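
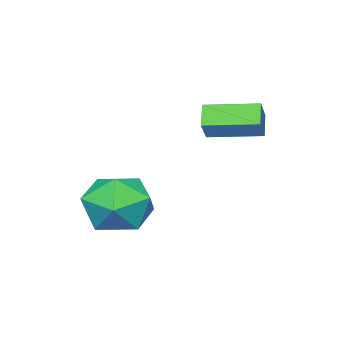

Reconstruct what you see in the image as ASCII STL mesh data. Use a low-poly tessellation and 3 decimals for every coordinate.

solid 
facet normal -0.352 0.909 -0.224
outer loop
vertex 3.895 2.06 -2.143
vertex 2.796 1.716 -1.81
vertex 3.54 2.203 -1.007
endloop
endfacet
facet normal 0.329 0.944 -0.016
outer loop
vertex 3.895 2.06 -2.143
vertex 3.54 2.203 -1.007
vertex 4.648 1.813 -1.244
endloop
endfacet
facet normal 0.715 0.533 -0.452
outer loop
vertex 3.895 2.06 -2.143
vertex 4.648 1.813 -1.244
vertex 4.59 1.085 -2.194
endloop
endfacet
facet normal 0.272 0.242 -0.931
outer loop
vertex 3.895 2.06 -2.143
vertex 4.59 1.085 -2.194
vertex 3.445 1.024 -2.544
endloop
endfacet
facet normal -0.388 0.474 -0.790
outer loop
vertex 3.895 2.06 -2.143
vertex 3.445 1.024 -2.544
vertex 2.796 1.716 -1.81
endloop
endfacet
facet normal 0.373 0.670 0.641
outer loop
vertex 4.648 1.813 -1.244
vertex 3.54 2.203 -1.007
vertex 4.015 1.316 -0.356
endloop
endfacet
facet normal -0.730 0.612 0.305
outer loop
vertex 3.54 2.203 -1.007
vertex 2.796 1.716 -1.81
vertex 2.87 1.255 -0.706
endloop
endfacet
facet normal -0.787 -0.090 -0.611
outer loop
vertex 2.796 1.716 -1.81
vertex 3.445 1.024 -2.544
vertex 2.812 0.527 -1.656
endloop
endfacet
facet normal 0.281 -0.465 -0.839
outer loop
vertex 3.445 1.024 -2.544
vertex 4.59 1.085 -2.194
vertex 3.92 0.137 -1.893
endloop
endfacet
facet normal 0.998 0.005 -0.065
outer loop
vertex 4.59 1.085 -2.194
vertex 4.648 1.813 -1.244
vertex 4.664 0.624 -1.09
endloop
endfacet
facet normal -0.272 -0.242 0.931
outer loop
vertex 3.565 0.28 -0.757
vertex 4.015 1.316 -0.356
vertex 2.87 1.255 -0.706
endloop
endfacet
facet normal -0.715 -0.533 0.452
outer loop
vertex 3.565 0.28 -0.757
vertex 2.87 1.255 -0.706
vertex 2.812 0.527 -1.656
endloop
endfacet
facet normal -0.329 -0.944 0.016
outer loop
vertex 3.565 0.28 -0.757
vertex 2.812 0.527 -1.656
vertex 3.92 0.137 -1.893
endloop
endfacet
facet normal 0.352 -0.909 0.224
outer loop
vertex 3.565 0.28 -0.757
vertex 3.92 0.137 -1.893
vertex 4.664 0.624 -1.09
endloop
endfacet
facet normal 0.388 -0.474 0.790
outer loop
vertex 3.565 0.28 -0.757
vertex 4.664 0.624 -1.09
vertex 4.015 1.316 -0.356
endloop
endfacet
facet normal -0.281 0.465 0.839
outer loop
vertex 2.87 1.255 -0.706
vertex 4.015 1.316 -0.356
vertex 3.54 2.203 -1.007
endloop
endfacet
facet normal -0.998 -0.005 0.065
outer loop
vertex 2.812 0.527 -1.656
vertex 2.87 1.255 -0.706
vertex 2.796 1.716 -1.81
endloop
endfacet
facet normal -0.373 -0.670 -0.641
outer loop
vertex 3.92 0.137 -1.893
vertex 2.812 0.527 -1.656
vertex 3.445 1.024 -2.544
endloop
endfacet
facet normal 0.730 -0.612 -0.305
outer loop
vertex 4.664 0.624 -1.09
vertex 3.92 0.137 -1.893
vertex 4.59 1.085 -2.194
endloop
endfacet
facet normal 0.787 0.090 0.611
outer loop
vertex 4.015 1.316 -0.356
vertex 4.664 0.624 -1.09
vertex 4.648 1.813 -1.244
endloop
endfacet
facet normal -0.502 0.861 0.082
outer loop
vertex 0.028 3.535 1.481
vertex 0.647 3.831 2.166
vertex 0.518 3.877 0.89
endloop
endfacet
facet normal -0.638 -0.306 -0.706
outer loop
vertex 1.353 2.449 0.754
vertex 0.028 3.535 1.481
vertex 0.518 3.877 0.89
endloop
endfacet
facet normal -0.503 0.860 0.082
outer loop
vertex 0.518 3.877 0.89
vertex 0.647 3.831 2.166
vertex 1.137 4.174 1.575
endloop
endfacet
facet normal 0.583 0.408 -0.703
outer loop
vertex 1.137 4.174 1.575
vertex 1.353 2.449 0.754
vertex 0.518 3.877 0.89
endloop
endfacet
facet normal -0.583 -0.408 0.703
outer loop
vertex 0.028 3.535 1.481
vertex 1.482 2.403 2.03
vertex 0.647 3.831 2.166
endloop
endfacet
facet normal -0.638 -0.306 -0.707
outer loop
vertex 0.863 2.106 1.345
vertex 0.028 3.535 1.481
vertex 1.353 2.449 0.754
endloop
endfacet
facet normal -0.583 -0.407 0.703
outer loop
vertex 0.863 2.106 1.345
vertex 1.482 2.403 2.03
vertex 0.028 3.535 1.481
endloop
endfacet
facet normal 0.638 0.306 0.707
outer loop
vertex 0.647 3.831 2.166
vertex 1.482 2.403 2.03
vertex 1.137 4.174 1.575
endloop
endfacet
facet normal 0.583 0.408 -0.703
outer loop
vertex 1.972 2.745 1.439
vertex 1.353 2.449 0.754
vertex 1.137 4.174 1.575
endloop
endfacet
facet normal 0.638 0.306 0.706
outer loop
vertex 1.137 4.174 1.575
vertex 1.482 2.403 2.03
vertex 1.972 2.745 1.439
endloop
endfacet
facet normal 0.503 -0.860 -0.083
outer loop
vertex 1.972 2.745 1.439
vertex 0.863 2.106 1.345
vertex 1.353 2.449 0.754
endloop
endfacet
facet normal 0.503 -0.861 -0.081
outer loop
vertex 1.482 2.403 2.03
vertex 0.863 2.106 1.345
vertex 1.972 2.745 1.439
endloop
endfacet

endsolid


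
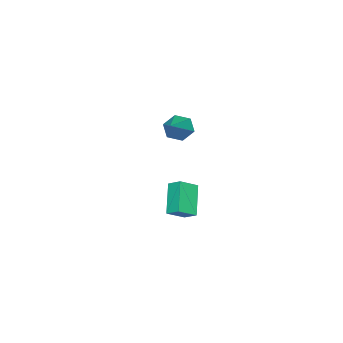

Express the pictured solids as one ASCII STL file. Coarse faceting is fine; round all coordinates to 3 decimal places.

solid 
facet normal -0.821 -0.254 -0.512
outer loop
vertex -0.962 0.377 2.445
vertex -1.414 0.77 2.975
vertex -1.13 1.151 2.331
endloop
endfacet
facet normal 0.759 0.069 -0.647
outer loop
vertex -0.962 0.377 2.445
vertex -1.13 1.151 2.331
vertex 0.334 1.31 4.065
endloop
endfacet
facet normal -0.821 -0.254 -0.512
outer loop
vertex -1.13 1.151 2.331
vertex -1.414 0.77 2.975
vertex -1.582 1.544 2.861
endloop
endfacet
facet normal 0.333 0.871 -0.361
outer loop
vertex -1.13 1.151 2.331
vertex -1.582 1.544 2.861
vertex 0.334 1.31 4.065
endloop
endfacet
facet normal -0.821 -0.254 -0.512
outer loop
vertex -1.582 1.544 2.861
vertex -1.414 0.77 2.975
vertex -1.866 1.164 3.504
endloop
endfacet
facet normal -0.172 0.879 0.444
outer loop
vertex -1.582 1.544 2.861
vertex -1.866 1.164 3.504
vertex 0.334 1.31 4.065
endloop
endfacet
facet normal -0.821 -0.254 -0.512
outer loop
vertex -1.866 1.164 3.504
vertex -1.414 0.77 2.975
vertex -1.698 0.39 3.618
endloop
endfacet
facet normal -0.252 0.087 0.964
outer loop
vertex -1.866 1.164 3.504
vertex -1.698 0.39 3.618
vertex 0.334 1.31 4.065
endloop
endfacet
facet normal -0.821 -0.253 -0.512
outer loop
vertex -1.698 0.39 3.618
vertex -1.414 0.77 2.975
vertex -1.246 -0.004 3.088
endloop
endfacet
facet normal 0.174 -0.714 0.679
outer loop
vertex -1.698 0.39 3.618
vertex -1.246 -0.004 3.088
vertex 0.334 1.31 4.065
endloop
endfacet
facet normal -0.821 -0.253 -0.512
outer loop
vertex -1.246 -0.004 3.088
vertex -1.414 0.77 2.975
vertex -0.962 0.377 2.445
endloop
endfacet
facet normal 0.680 -0.722 -0.128
outer loop
vertex -1.246 -0.004 3.088
vertex -0.962 0.377 2.445
vertex 0.334 1.31 4.065
endloop
endfacet
facet normal -0.635 -0.315 0.705
outer loop
vertex -2.879 0.014 -1.72
vertex -3.816 0.512 -2.342
vertex -2.99 -0.741 -2.158
endloop
endfacet
facet normal 0.762 -0.405 0.505
outer loop
vertex -1.764 -0.132 -3.518
vertex -2.879 0.014 -1.72
vertex -2.99 -0.741 -2.158
endloop
endfacet
facet normal -0.635 -0.315 0.705
outer loop
vertex -2.99 -0.741 -2.158
vertex -3.816 0.512 -2.342
vertex -3.927 -0.243 -2.78
endloop
endfacet
facet normal -0.126 -0.858 -0.498
outer loop
vertex -3.927 -0.243 -2.78
vertex -1.764 -0.132 -3.518
vertex -2.99 -0.741 -2.158
endloop
endfacet
facet normal 0.126 0.858 0.498
outer loop
vertex -2.879 0.014 -1.72
vertex -2.59 1.121 -3.702
vertex -3.816 0.512 -2.342
endloop
endfacet
facet normal 0.762 -0.405 0.505
outer loop
vertex -1.653 0.623 -3.08
vertex -2.879 0.014 -1.72
vertex -1.764 -0.132 -3.518
endloop
endfacet
facet normal 0.126 0.858 0.498
outer loop
vertex -1.653 0.623 -3.08
vertex -2.59 1.121 -3.702
vertex -2.879 0.014 -1.72
endloop
endfacet
facet normal -0.762 0.405 -0.505
outer loop
vertex -3.816 0.512 -2.342
vertex -2.59 1.121 -3.702
vertex -3.927 -0.243 -2.78
endloop
endfacet
facet normal -0.126 -0.858 -0.498
outer loop
vertex -2.701 0.366 -4.14
vertex -1.764 -0.132 -3.518
vertex -3.927 -0.243 -2.78
endloop
endfacet
facet normal -0.762 0.405 -0.505
outer loop
vertex -3.927 -0.243 -2.78
vertex -2.59 1.121 -3.702
vertex -2.701 0.366 -4.14
endloop
endfacet
facet normal 0.635 0.315 -0.705
outer loop
vertex -2.701 0.366 -4.14
vertex -1.653 0.623 -3.08
vertex -1.764 -0.132 -3.518
endloop
endfacet
facet normal 0.635 0.315 -0.705
outer loop
vertex -2.59 1.121 -3.702
vertex -1.653 0.623 -3.08
vertex -2.701 0.366 -4.14
endloop
endfacet

endsolid


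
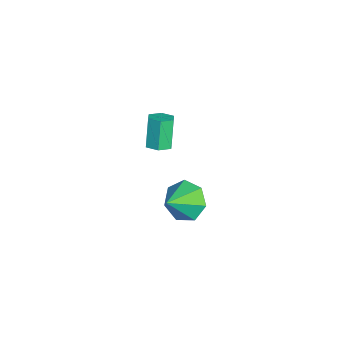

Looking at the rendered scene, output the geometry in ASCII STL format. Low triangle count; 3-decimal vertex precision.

solid 
facet normal 0.385 -0.080 -0.919
outer loop
vertex 0.477 -0.516 2.739
vertex 0.182 -0.974 2.655
vertex -0.029 -0.483 2.524
endloop
endfacet
facet normal 0.086 0.995 -0.049
outer loop
vertex 0.477 -0.516 2.739
vertex -0.029 -0.483 2.524
vertex -0.048 -0.409 3.989
endloop
endfacet
facet normal 0.086 0.995 -0.049
outer loop
vertex -0.048 -0.409 3.989
vertex -0.029 -0.483 2.524
vertex -0.553 -0.376 3.774
endloop
endfacet
facet normal -0.386 0.079 0.919
outer loop
vertex -0.048 -0.409 3.989
vertex -0.553 -0.376 3.774
vertex -0.342 -0.866 3.905
endloop
endfacet
facet normal 0.386 -0.079 -0.919
outer loop
vertex -0.029 -0.483 2.524
vertex 0.182 -0.974 2.655
vertex -0.323 -0.94 2.44
endloop
endfacet
facet normal -0.752 0.550 -0.362
outer loop
vertex -0.029 -0.483 2.524
vertex -0.323 -0.94 2.44
vertex -0.553 -0.376 3.774
endloop
endfacet
facet normal -0.751 0.552 -0.363
outer loop
vertex -0.553 -0.376 3.774
vertex -0.323 -0.94 2.44
vertex -0.848 -0.833 3.69
endloop
endfacet
facet normal -0.385 0.080 0.919
outer loop
vertex -0.553 -0.376 3.774
vertex -0.848 -0.833 3.69
vertex -0.342 -0.866 3.905
endloop
endfacet
facet normal 0.386 -0.079 -0.919
outer loop
vertex -0.323 -0.94 2.44
vertex 0.182 -0.974 2.655
vertex -0.112 -1.431 2.571
endloop
endfacet
facet normal -0.839 -0.444 -0.314
outer loop
vertex -0.323 -0.94 2.44
vertex -0.112 -1.431 2.571
vertex -0.848 -0.833 3.69
endloop
endfacet
facet normal -0.839 -0.444 -0.314
outer loop
vertex -0.848 -0.833 3.69
vertex -0.112 -1.431 2.571
vertex -0.637 -1.324 3.821
endloop
endfacet
facet normal -0.385 0.080 0.919
outer loop
vertex -0.848 -0.833 3.69
vertex -0.637 -1.324 3.821
vertex -0.342 -0.866 3.905
endloop
endfacet
facet normal 0.386 -0.079 -0.919
outer loop
vertex -0.112 -1.431 2.571
vertex 0.182 -0.974 2.655
vertex 0.393 -1.464 2.786
endloop
endfacet
facet normal -0.086 -0.995 0.049
outer loop
vertex -0.112 -1.431 2.571
vertex 0.393 -1.464 2.786
vertex -0.637 -1.324 3.821
endloop
endfacet
facet normal -0.086 -0.995 0.049
outer loop
vertex -0.637 -1.324 3.821
vertex 0.393 -1.464 2.786
vertex -0.131 -1.357 4.036
endloop
endfacet
facet normal -0.385 0.080 0.919
outer loop
vertex -0.637 -1.324 3.821
vertex -0.131 -1.357 4.036
vertex -0.342 -0.866 3.905
endloop
endfacet
facet normal 0.385 -0.080 -0.919
outer loop
vertex 0.393 -1.464 2.786
vertex 0.182 -0.974 2.655
vertex 0.688 -1.007 2.87
endloop
endfacet
facet normal 0.751 -0.552 0.362
outer loop
vertex 0.393 -1.464 2.786
vertex 0.688 -1.007 2.87
vertex -0.131 -1.357 4.036
endloop
endfacet
facet normal 0.752 -0.550 0.363
outer loop
vertex -0.131 -1.357 4.036
vertex 0.688 -1.007 2.87
vertex 0.163 -0.9 4.12
endloop
endfacet
facet normal -0.386 0.079 0.919
outer loop
vertex -0.131 -1.357 4.036
vertex 0.163 -0.9 4.12
vertex -0.342 -0.866 3.905
endloop
endfacet
facet normal 0.385 -0.080 -0.919
outer loop
vertex 0.688 -1.007 2.87
vertex 0.182 -0.974 2.655
vertex 0.477 -0.516 2.739
endloop
endfacet
facet normal 0.839 0.444 0.314
outer loop
vertex 0.688 -1.007 2.87
vertex 0.477 -0.516 2.739
vertex 0.163 -0.9 4.12
endloop
endfacet
facet normal 0.839 0.444 0.314
outer loop
vertex 0.163 -0.9 4.12
vertex 0.477 -0.516 2.739
vertex -0.048 -0.409 3.989
endloop
endfacet
facet normal -0.386 0.079 0.919
outer loop
vertex 0.163 -0.9 4.12
vertex -0.048 -0.409 3.989
vertex -0.342 -0.866 3.905
endloop
endfacet
facet normal -0.622 0.533 -0.573
outer loop
vertex 0.12 0.846 -1.332
vertex -0.399 0.046 -1.513
vertex -0.509 0.689 -0.795
endloop
endfacet
facet normal 0.527 0.420 0.739
outer loop
vertex 0.12 0.846 -1.332
vertex -0.509 0.689 -0.795
vertex 0.479 -0.706 -0.707
endloop
endfacet
facet normal -0.622 0.533 -0.573
outer loop
vertex -0.509 0.689 -0.795
vertex -0.399 0.046 -1.513
vertex -1.055 0.048 -0.799
endloop
endfacet
facet normal -0.044 0.032 0.999
outer loop
vertex -0.509 0.689 -0.795
vertex -1.055 0.048 -0.799
vertex 0.479 -0.706 -0.707
endloop
endfacet
facet normal -0.622 0.534 -0.573
outer loop
vertex -1.055 0.048 -0.799
vertex -0.399 0.046 -1.513
vertex -1.107 -0.594 -1.341
endloop
endfacet
facet normal -0.335 -0.592 0.733
outer loop
vertex -1.055 0.048 -0.799
vertex -1.107 -0.594 -1.341
vertex 0.479 -0.706 -0.707
endloop
endfacet
facet normal -0.622 0.534 -0.572
outer loop
vertex -1.107 -0.594 -1.341
vertex -0.399 0.046 -1.513
vertex -0.626 -0.754 -2.013
endloop
endfacet
facet normal -0.127 -0.982 0.143
outer loop
vertex -1.107 -0.594 -1.341
vertex -0.626 -0.754 -2.013
vertex 0.479 -0.706 -0.707
endloop
endfacet
facet normal -0.623 0.534 -0.572
outer loop
vertex -0.626 -0.754 -2.013
vertex -0.399 0.046 -1.513
vertex 0.026 -0.311 -2.309
endloop
endfacet
facet normal 0.424 -0.844 -0.328
outer loop
vertex -0.626 -0.754 -2.013
vertex 0.026 -0.311 -2.309
vertex 0.479 -0.706 -0.707
endloop
endfacet
facet normal -0.623 0.534 -0.572
outer loop
vertex 0.026 -0.311 -2.309
vertex -0.399 0.046 -1.513
vertex 0.358 0.401 -2.006
endloop
endfacet
facet normal 0.903 -0.283 -0.325
outer loop
vertex 0.026 -0.311 -2.309
vertex 0.358 0.401 -2.006
vertex 0.479 -0.706 -0.707
endloop
endfacet
facet normal -0.623 0.534 -0.572
outer loop
vertex 0.358 0.401 -2.006
vertex -0.399 0.046 -1.513
vertex 0.12 0.846 -1.332
endloop
endfacet
facet normal 0.948 0.280 0.150
outer loop
vertex 0.358 0.401 -2.006
vertex 0.12 0.846 -1.332
vertex 0.479 -0.706 -0.707
endloop
endfacet

endsolid


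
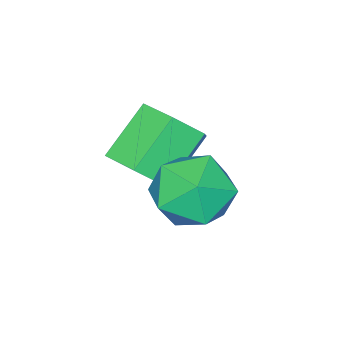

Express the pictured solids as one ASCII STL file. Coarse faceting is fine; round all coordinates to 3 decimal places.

solid 
facet normal -0.162 0.620 0.768
outer loop
vertex -1.501 -0.638 -3.036
vertex -1.605 -1.438 -2.412
vertex -0.686 -1.02 -2.556
endloop
endfacet
facet normal 0.266 0.922 0.282
outer loop
vertex -1.501 -0.638 -3.036
vertex -0.686 -1.02 -2.556
vertex -0.618 -0.74 -3.535
endloop
endfacet
facet normal -0.084 0.937 -0.340
outer loop
vertex -1.501 -0.638 -3.036
vertex -0.618 -0.74 -3.535
vertex -1.494 -0.985 -3.995
endloop
endfacet
facet normal -0.727 0.644 -0.238
outer loop
vertex -1.501 -0.638 -3.036
vertex -1.494 -0.985 -3.995
vertex -2.105 -1.417 -3.301
endloop
endfacet
facet normal -0.774 0.449 0.446
outer loop
vertex -1.501 -0.638 -3.036
vertex -2.105 -1.417 -3.301
vertex -1.605 -1.438 -2.412
endloop
endfacet
facet normal 0.839 0.505 0.203
outer loop
vertex -0.618 -0.74 -3.535
vertex -0.686 -1.02 -2.556
vertex -0.175 -1.603 -3.219
endloop
endfacet
facet normal 0.148 0.016 0.989
outer loop
vertex -0.686 -1.02 -2.556
vertex -1.605 -1.438 -2.412
vertex -0.786 -2.035 -2.525
endloop
endfacet
facet normal -0.844 -0.262 0.468
outer loop
vertex -1.605 -1.438 -2.412
vertex -2.105 -1.417 -3.301
vertex -1.662 -2.28 -2.985
endloop
endfacet
facet normal -0.766 0.056 -0.640
outer loop
vertex -2.105 -1.417 -3.301
vertex -1.494 -0.985 -3.995
vertex -1.594 -2.0 -3.964
endloop
endfacet
facet normal 0.274 0.528 -0.804
outer loop
vertex -1.494 -0.985 -3.995
vertex -0.618 -0.74 -3.535
vertex -0.675 -1.582 -4.108
endloop
endfacet
facet normal 0.727 -0.644 0.238
outer loop
vertex -0.779 -2.382 -3.484
vertex -0.175 -1.603 -3.219
vertex -0.786 -2.035 -2.525
endloop
endfacet
facet normal 0.084 -0.937 0.340
outer loop
vertex -0.779 -2.382 -3.484
vertex -0.786 -2.035 -2.525
vertex -1.662 -2.28 -2.985
endloop
endfacet
facet normal -0.266 -0.922 -0.282
outer loop
vertex -0.779 -2.382 -3.484
vertex -1.662 -2.28 -2.985
vertex -1.594 -2.0 -3.964
endloop
endfacet
facet normal 0.162 -0.620 -0.768
outer loop
vertex -0.779 -2.382 -3.484
vertex -1.594 -2.0 -3.964
vertex -0.675 -1.582 -4.108
endloop
endfacet
facet normal 0.774 -0.449 -0.446
outer loop
vertex -0.779 -2.382 -3.484
vertex -0.675 -1.582 -4.108
vertex -0.175 -1.603 -3.219
endloop
endfacet
facet normal 0.766 -0.056 0.640
outer loop
vertex -0.786 -2.035 -2.525
vertex -0.175 -1.603 -3.219
vertex -0.686 -1.02 -2.556
endloop
endfacet
facet normal -0.274 -0.528 0.804
outer loop
vertex -1.662 -2.28 -2.985
vertex -0.786 -2.035 -2.525
vertex -1.605 -1.438 -2.412
endloop
endfacet
facet normal -0.839 -0.505 -0.203
outer loop
vertex -1.594 -2.0 -3.964
vertex -1.662 -2.28 -2.985
vertex -2.105 -1.417 -3.301
endloop
endfacet
facet normal -0.148 -0.016 -0.989
outer loop
vertex -0.675 -1.582 -4.108
vertex -1.594 -2.0 -3.964
vertex -1.494 -0.985 -3.995
endloop
endfacet
facet normal 0.844 0.262 -0.468
outer loop
vertex -0.175 -1.603 -3.219
vertex -0.675 -1.582 -4.108
vertex -0.618 -0.74 -3.535
endloop
endfacet
facet normal 0.764 -0.033 -0.645
outer loop
vertex -0.893 -2.864 -3.214
vertex -1.406 -3.225 -3.803
vertex -1.334 -2.369 -3.762
endloop
endfacet
facet normal 0.392 0.817 0.423
outer loop
vertex -0.893 -2.864 -3.214
vertex -1.334 -2.369 -3.762
vertex -2.062 -2.814 -2.228
endloop
endfacet
facet normal 0.392 0.817 0.423
outer loop
vertex -2.062 -2.814 -2.228
vertex -1.334 -2.369 -3.762
vertex -2.503 -2.319 -2.776
endloop
endfacet
facet normal -0.764 0.033 0.644
outer loop
vertex -2.062 -2.814 -2.228
vertex -2.503 -2.319 -2.776
vertex -2.574 -3.175 -2.817
endloop
endfacet
facet normal 0.764 -0.033 -0.645
outer loop
vertex -1.334 -2.369 -3.762
vertex -1.406 -3.225 -3.803
vertex -1.847 -2.73 -4.351
endloop
endfacet
facet normal -0.248 0.907 -0.340
outer loop
vertex -1.334 -2.369 -3.762
vertex -1.847 -2.73 -4.351
vertex -2.503 -2.319 -2.776
endloop
endfacet
facet normal -0.248 0.907 -0.340
outer loop
vertex -2.503 -2.319 -2.776
vertex -1.847 -2.73 -4.351
vertex -3.015 -2.68 -3.365
endloop
endfacet
facet normal -0.764 0.033 0.644
outer loop
vertex -2.503 -2.319 -2.776
vertex -3.015 -2.68 -3.365
vertex -2.574 -3.175 -2.817
endloop
endfacet
facet normal 0.764 -0.033 -0.644
outer loop
vertex -1.847 -2.73 -4.351
vertex -1.406 -3.225 -3.803
vertex -1.918 -3.586 -4.392
endloop
endfacet
facet normal -0.640 0.090 -0.763
outer loop
vertex -1.847 -2.73 -4.351
vertex -1.918 -3.586 -4.392
vertex -3.015 -2.68 -3.365
endloop
endfacet
facet normal -0.640 0.090 -0.763
outer loop
vertex -3.015 -2.68 -3.365
vertex -1.918 -3.586 -4.392
vertex -3.087 -3.536 -3.406
endloop
endfacet
facet normal -0.764 0.033 0.645
outer loop
vertex -3.015 -2.68 -3.365
vertex -3.087 -3.536 -3.406
vertex -2.574 -3.175 -2.817
endloop
endfacet
facet normal 0.764 -0.033 -0.644
outer loop
vertex -1.918 -3.586 -4.392
vertex -1.406 -3.225 -3.803
vertex -1.477 -4.081 -3.844
endloop
endfacet
facet normal -0.392 -0.817 -0.423
outer loop
vertex -1.918 -3.586 -4.392
vertex -1.477 -4.081 -3.844
vertex -3.087 -3.536 -3.406
endloop
endfacet
facet normal -0.392 -0.817 -0.423
outer loop
vertex -3.087 -3.536 -3.406
vertex -1.477 -4.081 -3.844
vertex -2.646 -4.031 -2.858
endloop
endfacet
facet normal -0.764 0.033 0.645
outer loop
vertex -3.087 -3.536 -3.406
vertex -2.646 -4.031 -2.858
vertex -2.574 -3.175 -2.817
endloop
endfacet
facet normal 0.764 -0.033 -0.644
outer loop
vertex -1.477 -4.081 -3.844
vertex -1.406 -3.225 -3.803
vertex -0.965 -3.72 -3.255
endloop
endfacet
facet normal 0.248 -0.907 0.340
outer loop
vertex -1.477 -4.081 -3.844
vertex -0.965 -3.72 -3.255
vertex -2.646 -4.031 -2.858
endloop
endfacet
facet normal 0.248 -0.907 0.340
outer loop
vertex -2.646 -4.031 -2.858
vertex -0.965 -3.72 -3.255
vertex -2.133 -3.67 -2.269
endloop
endfacet
facet normal -0.764 0.033 0.645
outer loop
vertex -2.646 -4.031 -2.858
vertex -2.133 -3.67 -2.269
vertex -2.574 -3.175 -2.817
endloop
endfacet
facet normal 0.764 -0.033 -0.645
outer loop
vertex -0.965 -3.72 -3.255
vertex -1.406 -3.225 -3.803
vertex -0.893 -2.864 -3.214
endloop
endfacet
facet normal 0.640 -0.090 0.763
outer loop
vertex -0.965 -3.72 -3.255
vertex -0.893 -2.864 -3.214
vertex -2.133 -3.67 -2.269
endloop
endfacet
facet normal 0.640 -0.090 0.763
outer loop
vertex -2.133 -3.67 -2.269
vertex -0.893 -2.864 -3.214
vertex -2.062 -2.814 -2.228
endloop
endfacet
facet normal -0.764 0.033 0.644
outer loop
vertex -2.133 -3.67 -2.269
vertex -2.062 -2.814 -2.228
vertex -2.574 -3.175 -2.817
endloop
endfacet

endsolid


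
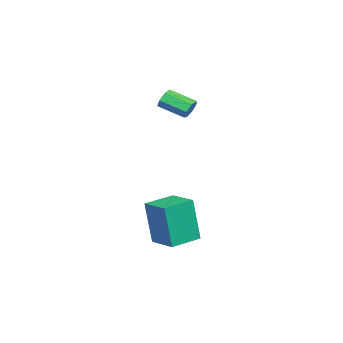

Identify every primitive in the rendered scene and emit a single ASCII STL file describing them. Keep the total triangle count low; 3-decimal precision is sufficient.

solid 
facet normal -0.860 0.504 0.080
outer loop
vertex 1.024 0.788 -1.322
vertex 1.713 1.935 -1.141
vertex 1.023 1.111 -3.367
endloop
endfacet
facet normal -0.511 -0.849 -0.134
outer loop
vertex 2.227 0.405 -3.479
vertex 1.024 0.788 -1.322
vertex 1.023 1.111 -3.367
endloop
endfacet
facet normal -0.860 0.504 0.080
outer loop
vertex 1.023 1.111 -3.367
vertex 1.713 1.935 -1.141
vertex 1.712 2.258 -3.186
endloop
endfacet
facet normal -0.000 0.156 -0.988
outer loop
vertex 1.712 2.258 -3.186
vertex 2.227 0.405 -3.479
vertex 1.023 1.111 -3.367
endloop
endfacet
facet normal 0.000 -0.156 0.988
outer loop
vertex 1.024 0.788 -1.322
vertex 2.917 1.229 -1.253
vertex 1.713 1.935 -1.141
endloop
endfacet
facet normal -0.511 -0.849 -0.134
outer loop
vertex 2.228 0.082 -1.434
vertex 1.024 0.788 -1.322
vertex 2.227 0.405 -3.479
endloop
endfacet
facet normal 0.000 -0.156 0.988
outer loop
vertex 2.228 0.082 -1.434
vertex 2.917 1.229 -1.253
vertex 1.024 0.788 -1.322
endloop
endfacet
facet normal 0.511 0.849 0.134
outer loop
vertex 1.713 1.935 -1.141
vertex 2.917 1.229 -1.253
vertex 1.712 2.258 -3.186
endloop
endfacet
facet normal -0.000 0.156 -0.988
outer loop
vertex 2.916 1.552 -3.298
vertex 2.227 0.405 -3.479
vertex 1.712 2.258 -3.186
endloop
endfacet
facet normal 0.511 0.849 0.134
outer loop
vertex 1.712 2.258 -3.186
vertex 2.917 1.229 -1.253
vertex 2.916 1.552 -3.298
endloop
endfacet
facet normal 0.860 -0.504 -0.080
outer loop
vertex 2.916 1.552 -3.298
vertex 2.228 0.082 -1.434
vertex 2.227 0.405 -3.479
endloop
endfacet
facet normal 0.860 -0.504 -0.080
outer loop
vertex 2.917 1.229 -1.253
vertex 2.228 0.082 -1.434
vertex 2.916 1.552 -3.298
endloop
endfacet
facet normal -0.022 0.921 -0.389
outer loop
vertex -1.908 0.376 2.71
vertex -2.205 0.204 2.32
vertex -2.353 0.395 2.78
endloop
endfacet
facet normal 0.159 0.387 0.908
outer loop
vertex -1.908 0.376 2.71
vertex -2.353 0.395 2.78
vertex -1.878 -0.812 3.211
endloop
endfacet
facet normal 0.158 0.387 0.909
outer loop
vertex -1.878 -0.812 3.211
vertex -2.353 0.395 2.78
vertex -2.324 -0.794 3.281
endloop
endfacet
facet normal 0.024 -0.922 0.387
outer loop
vertex -1.878 -0.812 3.211
vertex -2.324 -0.794 3.281
vertex -2.175 -0.984 2.82
endloop
endfacet
facet normal -0.022 0.921 -0.389
outer loop
vertex -2.353 0.395 2.78
vertex -2.205 0.204 2.32
vertex -2.687 0.27 2.503
endloop
endfacet
facet normal -0.673 0.273 0.688
outer loop
vertex -2.353 0.395 2.78
vertex -2.687 0.27 2.503
vertex -2.324 -0.794 3.281
endloop
endfacet
facet normal -0.674 0.272 0.687
outer loop
vertex -2.324 -0.794 3.281
vertex -2.687 0.27 2.503
vertex -2.657 -0.919 3.004
endloop
endfacet
facet normal 0.024 -0.922 0.387
outer loop
vertex -2.324 -0.794 3.281
vertex -2.657 -0.919 3.004
vertex -2.175 -0.984 2.82
endloop
endfacet
facet normal -0.022 0.921 -0.390
outer loop
vertex -2.687 0.27 2.503
vertex -2.205 0.204 2.32
vertex -2.658 0.095 2.088
endloop
endfacet
facet normal -0.998 -0.046 -0.050
outer loop
vertex -2.687 0.27 2.503
vertex -2.658 0.095 2.088
vertex -2.657 -0.919 3.004
endloop
endfacet
facet normal -0.998 -0.046 -0.050
outer loop
vertex -2.657 -0.919 3.004
vertex -2.658 0.095 2.088
vertex -2.628 -1.093 2.589
endloop
endfacet
facet normal 0.024 -0.921 0.388
outer loop
vertex -2.657 -0.919 3.004
vertex -2.628 -1.093 2.589
vertex -2.175 -0.984 2.82
endloop
endfacet
facet normal -0.023 0.922 -0.388
outer loop
vertex -2.658 0.095 2.088
vertex -2.205 0.204 2.32
vertex -2.287 0.003 1.847
endloop
endfacet
facet normal -0.570 -0.331 -0.752
outer loop
vertex -2.658 0.095 2.088
vertex -2.287 0.003 1.847
vertex -2.628 -1.093 2.589
endloop
endfacet
facet normal -0.571 -0.331 -0.751
outer loop
vertex -2.628 -1.093 2.589
vertex -2.287 0.003 1.847
vertex -2.258 -1.185 2.348
endloop
endfacet
facet normal 0.024 -0.921 0.388
outer loop
vertex -2.628 -1.093 2.589
vertex -2.258 -1.185 2.348
vertex -2.175 -0.984 2.82
endloop
endfacet
facet normal -0.023 0.922 -0.388
outer loop
vertex -2.287 0.003 1.847
vertex -2.205 0.204 2.32
vertex -1.855 0.062 1.962
endloop
endfacet
facet normal 0.286 -0.366 -0.885
outer loop
vertex -2.287 0.003 1.847
vertex -1.855 0.062 1.962
vertex -2.258 -1.185 2.348
endloop
endfacet
facet normal 0.285 -0.366 -0.886
outer loop
vertex -2.258 -1.185 2.348
vertex -1.855 0.062 1.962
vertex -1.825 -1.126 2.463
endloop
endfacet
facet normal 0.022 -0.921 0.388
outer loop
vertex -2.258 -1.185 2.348
vertex -1.825 -1.126 2.463
vertex -2.175 -0.984 2.82
endloop
endfacet
facet normal -0.023 0.921 -0.388
outer loop
vertex -1.855 0.062 1.962
vertex -2.205 0.204 2.32
vertex -1.686 0.228 2.346
endloop
endfacet
facet normal 0.927 -0.126 -0.354
outer loop
vertex -1.855 0.062 1.962
vertex -1.686 0.228 2.346
vertex -1.825 -1.126 2.463
endloop
endfacet
facet normal 0.927 -0.126 -0.354
outer loop
vertex -1.825 -1.126 2.463
vertex -1.686 0.228 2.346
vertex -1.656 -0.96 2.847
endloop
endfacet
facet normal 0.022 -0.921 0.388
outer loop
vertex -1.825 -1.126 2.463
vertex -1.656 -0.96 2.847
vertex -2.175 -0.984 2.82
endloop
endfacet
facet normal -0.023 0.921 -0.389
outer loop
vertex -1.686 0.228 2.346
vertex -2.205 0.204 2.32
vertex -1.908 0.376 2.71
endloop
endfacet
facet normal 0.870 0.210 0.445
outer loop
vertex -1.686 0.228 2.346
vertex -1.908 0.376 2.71
vertex -1.656 -0.96 2.847
endloop
endfacet
facet normal 0.870 0.210 0.445
outer loop
vertex -1.656 -0.96 2.847
vertex -1.908 0.376 2.71
vertex -1.878 -0.812 3.211
endloop
endfacet
facet normal 0.022 -0.921 0.388
outer loop
vertex -1.656 -0.96 2.847
vertex -1.878 -0.812 3.211
vertex -2.175 -0.984 2.82
endloop
endfacet

endsolid


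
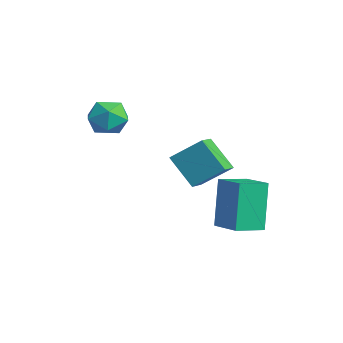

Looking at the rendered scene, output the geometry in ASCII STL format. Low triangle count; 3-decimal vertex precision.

solid 
facet normal -0.476 0.206 0.855
outer loop
vertex -4.463 -0.731 1.033
vertex -3.943 -1.357 1.473
vertex -3.661 -0.478 1.418
endloop
endfacet
facet normal -0.453 0.780 0.431
outer loop
vertex -4.463 -0.731 1.033
vertex -3.661 -0.478 1.418
vertex -3.897 -0.154 0.584
endloop
endfacet
facet normal -0.770 0.611 -0.185
outer loop
vertex -4.463 -0.731 1.033
vertex -3.897 -0.154 0.584
vertex -4.325 -0.833 0.124
endloop
endfacet
facet normal -0.987 -0.068 -0.142
outer loop
vertex -4.463 -0.731 1.033
vertex -4.325 -0.833 0.124
vertex -4.353 -1.577 0.674
endloop
endfacet
facet normal -0.805 -0.317 0.501
outer loop
vertex -4.463 -0.731 1.033
vertex -4.353 -1.577 0.674
vertex -3.943 -1.357 1.473
endloop
endfacet
facet normal 0.232 0.927 0.295
outer loop
vertex -3.897 -0.154 0.584
vertex -3.661 -0.478 1.418
vertex -3.027 -0.423 0.746
endloop
endfacet
facet normal 0.196 -0.001 0.981
outer loop
vertex -3.661 -0.478 1.418
vertex -3.943 -1.357 1.473
vertex -3.055 -1.167 1.296
endloop
endfacet
facet normal -0.338 -0.848 0.407
outer loop
vertex -3.943 -1.357 1.473
vertex -4.353 -1.577 0.674
vertex -3.483 -1.846 0.836
endloop
endfacet
facet normal -0.633 -0.445 -0.634
outer loop
vertex -4.353 -1.577 0.674
vertex -4.325 -0.833 0.124
vertex -3.719 -1.522 0.002
endloop
endfacet
facet normal -0.280 0.653 -0.704
outer loop
vertex -4.325 -0.833 0.124
vertex -3.897 -0.154 0.584
vertex -3.437 -0.643 -0.053
endloop
endfacet
facet normal 0.987 0.068 0.142
outer loop
vertex -2.917 -1.269 0.387
vertex -3.027 -0.423 0.746
vertex -3.055 -1.167 1.296
endloop
endfacet
facet normal 0.770 -0.611 0.185
outer loop
vertex -2.917 -1.269 0.387
vertex -3.055 -1.167 1.296
vertex -3.483 -1.846 0.836
endloop
endfacet
facet normal 0.453 -0.780 -0.431
outer loop
vertex -2.917 -1.269 0.387
vertex -3.483 -1.846 0.836
vertex -3.719 -1.522 0.002
endloop
endfacet
facet normal 0.476 -0.206 -0.855
outer loop
vertex -2.917 -1.269 0.387
vertex -3.719 -1.522 0.002
vertex -3.437 -0.643 -0.053
endloop
endfacet
facet normal 0.805 0.317 -0.501
outer loop
vertex -2.917 -1.269 0.387
vertex -3.437 -0.643 -0.053
vertex -3.027 -0.423 0.746
endloop
endfacet
facet normal 0.633 0.445 0.634
outer loop
vertex -3.055 -1.167 1.296
vertex -3.027 -0.423 0.746
vertex -3.661 -0.478 1.418
endloop
endfacet
facet normal 0.280 -0.653 0.704
outer loop
vertex -3.483 -1.846 0.836
vertex -3.055 -1.167 1.296
vertex -3.943 -1.357 1.473
endloop
endfacet
facet normal -0.232 -0.927 -0.295
outer loop
vertex -3.719 -1.522 0.002
vertex -3.483 -1.846 0.836
vertex -4.353 -1.577 0.674
endloop
endfacet
facet normal -0.196 0.001 -0.981
outer loop
vertex -3.437 -0.643 -0.053
vertex -3.719 -1.522 0.002
vertex -4.325 -0.833 0.124
endloop
endfacet
facet normal 0.338 0.848 -0.407
outer loop
vertex -3.027 -0.423 0.746
vertex -3.437 -0.643 -0.053
vertex -3.897 -0.154 0.584
endloop
endfacet
facet normal -0.951 -0.206 -0.231
outer loop
vertex -0.218 2.083 -1.506
vertex -0.414 3.288 -1.773
vertex 0.364 1.718 -3.575
endloop
endfacet
facet normal 0.158 -0.964 0.214
outer loop
vertex 1.714 2.012 -3.247
vertex -0.218 2.083 -1.506
vertex 0.364 1.718 -3.575
endloop
endfacet
facet normal -0.951 -0.207 -0.231
outer loop
vertex 0.364 1.718 -3.575
vertex -0.414 3.288 -1.773
vertex 0.167 2.923 -3.842
endloop
endfacet
facet normal 0.267 -0.167 -0.949
outer loop
vertex 0.167 2.923 -3.842
vertex 1.714 2.012 -3.247
vertex 0.364 1.718 -3.575
endloop
endfacet
facet normal -0.267 0.167 0.949
outer loop
vertex -0.218 2.083 -1.506
vertex 0.936 3.582 -1.445
vertex -0.414 3.288 -1.773
endloop
endfacet
facet normal 0.158 -0.964 0.214
outer loop
vertex 1.133 2.377 -1.178
vertex -0.218 2.083 -1.506
vertex 1.714 2.012 -3.247
endloop
endfacet
facet normal -0.267 0.167 0.949
outer loop
vertex 1.133 2.377 -1.178
vertex 0.936 3.582 -1.445
vertex -0.218 2.083 -1.506
endloop
endfacet
facet normal -0.158 0.964 -0.214
outer loop
vertex -0.414 3.288 -1.773
vertex 0.936 3.582 -1.445
vertex 0.167 2.923 -3.842
endloop
endfacet
facet normal 0.267 -0.167 -0.949
outer loop
vertex 1.518 3.217 -3.514
vertex 1.714 2.012 -3.247
vertex 0.167 2.923 -3.842
endloop
endfacet
facet normal -0.158 0.964 -0.214
outer loop
vertex 0.167 2.923 -3.842
vertex 0.936 3.582 -1.445
vertex 1.518 3.217 -3.514
endloop
endfacet
facet normal 0.951 0.206 0.231
outer loop
vertex 1.518 3.217 -3.514
vertex 1.133 2.377 -1.178
vertex 1.714 2.012 -3.247
endloop
endfacet
facet normal 0.951 0.207 0.231
outer loop
vertex 0.936 3.582 -1.445
vertex 1.133 2.377 -1.178
vertex 1.518 3.217 -3.514
endloop
endfacet
facet normal -0.706 0.644 -0.294
outer loop
vertex -3.069 1.587 -1.431
vertex -2.492 2.662 -0.459
vertex -2.079 2.13 -2.62
endloop
endfacet
facet normal -0.370 -0.689 -0.623
outer loop
vertex -1.408 1.518 -2.341
vertex -3.069 1.587 -1.431
vertex -2.079 2.13 -2.62
endloop
endfacet
facet normal -0.706 0.645 -0.294
outer loop
vertex -2.079 2.13 -2.62
vertex -2.492 2.662 -0.459
vertex -1.501 3.205 -1.648
endloop
endfacet
facet normal 0.604 0.331 -0.725
outer loop
vertex -1.501 3.205 -1.648
vertex -1.408 1.518 -2.341
vertex -2.079 2.13 -2.62
endloop
endfacet
facet normal -0.604 -0.331 0.725
outer loop
vertex -3.069 1.587 -1.431
vertex -1.821 2.05 -0.18
vertex -2.492 2.662 -0.459
endloop
endfacet
facet normal -0.370 -0.689 -0.623
outer loop
vertex -2.399 0.975 -1.152
vertex -3.069 1.587 -1.431
vertex -1.408 1.518 -2.341
endloop
endfacet
facet normal -0.604 -0.331 0.725
outer loop
vertex -2.399 0.975 -1.152
vertex -1.821 2.05 -0.18
vertex -3.069 1.587 -1.431
endloop
endfacet
facet normal 0.370 0.689 0.623
outer loop
vertex -2.492 2.662 -0.459
vertex -1.821 2.05 -0.18
vertex -1.501 3.205 -1.648
endloop
endfacet
facet normal 0.604 0.331 -0.725
outer loop
vertex -0.831 2.593 -1.369
vertex -1.408 1.518 -2.341
vertex -1.501 3.205 -1.648
endloop
endfacet
facet normal 0.370 0.689 0.623
outer loop
vertex -1.501 3.205 -1.648
vertex -1.821 2.05 -0.18
vertex -0.831 2.593 -1.369
endloop
endfacet
facet normal 0.706 -0.645 0.294
outer loop
vertex -0.831 2.593 -1.369
vertex -2.399 0.975 -1.152
vertex -1.408 1.518 -2.341
endloop
endfacet
facet normal 0.706 -0.645 0.293
outer loop
vertex -1.821 2.05 -0.18
vertex -2.399 0.975 -1.152
vertex -0.831 2.593 -1.369
endloop
endfacet

endsolid


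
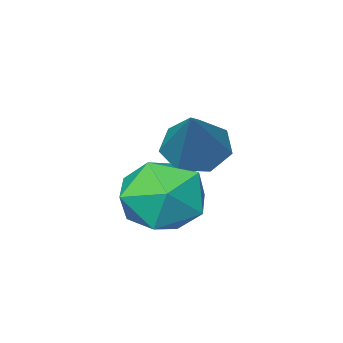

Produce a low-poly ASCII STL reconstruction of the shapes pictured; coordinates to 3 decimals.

solid 
facet normal -0.381 -0.083 0.921
outer loop
vertex 2.578 -0.826 -3.193
vertex 2.493 -1.761 -3.312
vertex 3.29 -1.4 -2.95
endloop
endfacet
facet normal 0.074 0.465 0.882
outer loop
vertex 2.578 -0.826 -3.193
vertex 3.29 -1.4 -2.95
vertex 3.471 -0.585 -3.395
endloop
endfacet
facet normal -0.161 0.912 0.377
outer loop
vertex 2.578 -0.826 -3.193
vertex 3.471 -0.585 -3.395
vertex 2.787 -0.442 -4.033
endloop
endfacet
facet normal -0.760 0.641 0.104
outer loop
vertex 2.578 -0.826 -3.193
vertex 2.787 -0.442 -4.033
vertex 2.182 -1.168 -3.981
endloop
endfacet
facet normal -0.898 0.026 0.440
outer loop
vertex 2.578 -0.826 -3.193
vertex 2.182 -1.168 -3.981
vertex 2.493 -1.761 -3.312
endloop
endfacet
facet normal 0.708 0.211 0.674
outer loop
vertex 3.471 -0.585 -3.395
vertex 3.29 -1.4 -2.95
vertex 3.938 -1.372 -3.639
endloop
endfacet
facet normal -0.029 -0.675 0.737
outer loop
vertex 3.29 -1.4 -2.95
vertex 2.493 -1.761 -3.312
vertex 3.333 -2.098 -3.587
endloop
endfacet
facet normal -0.865 -0.500 -0.041
outer loop
vertex 2.493 -1.761 -3.312
vertex 2.182 -1.168 -3.981
vertex 2.649 -1.955 -4.225
endloop
endfacet
facet normal -0.643 0.494 -0.585
outer loop
vertex 2.182 -1.168 -3.981
vertex 2.787 -0.442 -4.033
vertex 2.83 -1.14 -4.67
endloop
endfacet
facet normal 0.328 0.934 -0.142
outer loop
vertex 2.787 -0.442 -4.033
vertex 3.471 -0.585 -3.395
vertex 3.627 -0.779 -4.308
endloop
endfacet
facet normal 0.760 -0.641 -0.104
outer loop
vertex 3.542 -1.714 -4.427
vertex 3.938 -1.372 -3.639
vertex 3.333 -2.098 -3.587
endloop
endfacet
facet normal 0.161 -0.912 -0.377
outer loop
vertex 3.542 -1.714 -4.427
vertex 3.333 -2.098 -3.587
vertex 2.649 -1.955 -4.225
endloop
endfacet
facet normal -0.074 -0.465 -0.882
outer loop
vertex 3.542 -1.714 -4.427
vertex 2.649 -1.955 -4.225
vertex 2.83 -1.14 -4.67
endloop
endfacet
facet normal 0.381 0.083 -0.921
outer loop
vertex 3.542 -1.714 -4.427
vertex 2.83 -1.14 -4.67
vertex 3.627 -0.779 -4.308
endloop
endfacet
facet normal 0.898 -0.026 -0.440
outer loop
vertex 3.542 -1.714 -4.427
vertex 3.627 -0.779 -4.308
vertex 3.938 -1.372 -3.639
endloop
endfacet
facet normal 0.643 -0.494 0.585
outer loop
vertex 3.333 -2.098 -3.587
vertex 3.938 -1.372 -3.639
vertex 3.29 -1.4 -2.95
endloop
endfacet
facet normal -0.328 -0.934 0.142
outer loop
vertex 2.649 -1.955 -4.225
vertex 3.333 -2.098 -3.587
vertex 2.493 -1.761 -3.312
endloop
endfacet
facet normal -0.708 -0.211 -0.674
outer loop
vertex 2.83 -1.14 -4.67
vertex 2.649 -1.955 -4.225
vertex 2.182 -1.168 -3.981
endloop
endfacet
facet normal 0.029 0.675 -0.737
outer loop
vertex 3.627 -0.779 -4.308
vertex 2.83 -1.14 -4.67
vertex 2.787 -0.442 -4.033
endloop
endfacet
facet normal 0.865 0.500 0.041
outer loop
vertex 3.938 -1.372 -3.639
vertex 3.627 -0.779 -4.308
vertex 3.471 -0.585 -3.395
endloop
endfacet
facet normal -0.475 -0.522 -0.708
outer loop
vertex 2.751 -1.801 -2.943
vertex 2.181 -1.427 -2.836
vertex 2.7 -1.305 -3.274
endloop
endfacet
facet normal 0.986 -0.009 -0.165
outer loop
vertex 2.751 -1.801 -2.943
vertex 2.7 -1.305 -3.274
vertex 2.979 -0.553 -1.644
endloop
endfacet
facet normal -0.476 -0.521 -0.709
outer loop
vertex 2.7 -1.305 -3.274
vertex 2.181 -1.427 -2.836
vertex 2.258 -0.901 -3.274
endloop
endfacet
facet normal 0.614 0.672 -0.415
outer loop
vertex 2.7 -1.305 -3.274
vertex 2.258 -0.901 -3.274
vertex 2.979 -0.553 -1.644
endloop
endfacet
facet normal -0.475 -0.521 -0.709
outer loop
vertex 2.258 -0.901 -3.274
vertex 2.181 -1.427 -2.836
vertex 1.758 -0.893 -2.945
endloop
endfacet
facet normal -0.095 0.981 -0.168
outer loop
vertex 2.258 -0.901 -3.274
vertex 1.758 -0.893 -2.945
vertex 2.979 -0.553 -1.644
endloop
endfacet
facet normal -0.475 -0.521 -0.709
outer loop
vertex 1.758 -0.893 -2.945
vertex 2.181 -1.427 -2.836
vertex 1.576 -1.288 -2.533
endloop
endfacet
facet normal -0.609 0.689 0.392
outer loop
vertex 1.758 -0.893 -2.945
vertex 1.576 -1.288 -2.533
vertex 2.979 -0.553 -1.644
endloop
endfacet
facet normal -0.475 -0.521 -0.709
outer loop
vertex 1.576 -1.288 -2.533
vertex 2.181 -1.427 -2.836
vertex 1.85 -1.788 -2.349
endloop
endfacet
facet normal -0.540 0.014 0.841
outer loop
vertex 1.576 -1.288 -2.533
vertex 1.85 -1.788 -2.349
vertex 2.979 -0.553 -1.644
endloop
endfacet
facet normal -0.476 -0.520 -0.709
outer loop
vertex 1.85 -1.788 -2.349
vertex 2.181 -1.427 -2.836
vertex 2.372 -2.016 -2.532
endloop
endfacet
facet normal 0.061 -0.536 0.842
outer loop
vertex 1.85 -1.788 -2.349
vertex 2.372 -2.016 -2.532
vertex 2.979 -0.553 -1.644
endloop
endfacet
facet normal -0.475 -0.520 -0.710
outer loop
vertex 2.372 -2.016 -2.532
vertex 2.181 -1.427 -2.836
vertex 2.751 -1.801 -2.943
endloop
endfacet
facet normal 0.738 -0.546 0.395
outer loop
vertex 2.372 -2.016 -2.532
vertex 2.751 -1.801 -2.943
vertex 2.979 -0.553 -1.644
endloop
endfacet

endsolid


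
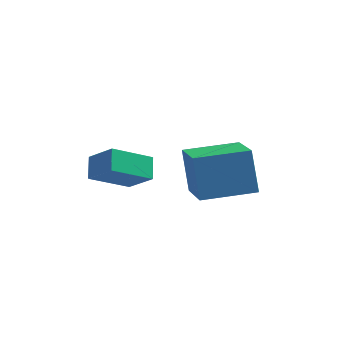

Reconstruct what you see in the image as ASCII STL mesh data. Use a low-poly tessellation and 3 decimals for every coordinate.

solid 
facet normal -0.754 -0.405 0.517
outer loop
vertex -4.074 0.541 -0.382
vertex -4.858 0.994 -1.169
vertex -4.013 -0.175 -0.854
endloop
endfacet
facet normal 0.653 -0.377 0.656
outer loop
vertex -2.822 0.466 -1.671
vertex -4.074 0.541 -0.382
vertex -4.013 -0.175 -0.854
endloop
endfacet
facet normal -0.754 -0.406 0.517
outer loop
vertex -4.013 -0.175 -0.854
vertex -4.858 0.994 -1.169
vertex -4.797 0.278 -1.642
endloop
endfacet
facet normal 0.071 -0.833 -0.549
outer loop
vertex -4.797 0.278 -1.642
vertex -2.822 0.466 -1.671
vertex -4.013 -0.175 -0.854
endloop
endfacet
facet normal -0.071 0.832 0.550
outer loop
vertex -4.074 0.541 -0.382
vertex -3.667 1.635 -1.986
vertex -4.858 0.994 -1.169
endloop
endfacet
facet normal 0.653 -0.378 0.656
outer loop
vertex -2.883 1.182 -1.198
vertex -4.074 0.541 -0.382
vertex -2.822 0.466 -1.671
endloop
endfacet
facet normal -0.071 0.832 0.550
outer loop
vertex -2.883 1.182 -1.198
vertex -3.667 1.635 -1.986
vertex -4.074 0.541 -0.382
endloop
endfacet
facet normal -0.653 0.378 -0.656
outer loop
vertex -4.858 0.994 -1.169
vertex -3.667 1.635 -1.986
vertex -4.797 0.278 -1.642
endloop
endfacet
facet normal 0.071 -0.832 -0.550
outer loop
vertex -3.606 0.919 -2.458
vertex -2.822 0.466 -1.671
vertex -4.797 0.278 -1.642
endloop
endfacet
facet normal -0.653 0.377 -0.657
outer loop
vertex -4.797 0.278 -1.642
vertex -3.667 1.635 -1.986
vertex -3.606 0.919 -2.458
endloop
endfacet
facet normal 0.754 0.406 -0.517
outer loop
vertex -3.606 0.919 -2.458
vertex -2.883 1.182 -1.198
vertex -2.822 0.466 -1.671
endloop
endfacet
facet normal 0.754 0.405 -0.517
outer loop
vertex -3.667 1.635 -1.986
vertex -2.883 1.182 -1.198
vertex -3.606 0.919 -2.458
endloop
endfacet
facet normal -0.956 -0.288 -0.049
outer loop
vertex -1.676 1.47 -1.392
vertex -2.156 3.226 -2.336
vertex -1.392 0.771 -2.837
endloop
endfacet
facet normal 0.234 -0.857 0.460
outer loop
vertex 0.416 1.314 -2.744
vertex -1.676 1.47 -1.392
vertex -1.392 0.771 -2.837
endloop
endfacet
facet normal -0.956 -0.288 -0.049
outer loop
vertex -1.392 0.771 -2.837
vertex -2.156 3.226 -2.336
vertex -1.872 2.527 -3.781
endloop
endfacet
facet normal 0.174 -0.429 -0.886
outer loop
vertex -1.872 2.527 -3.781
vertex 0.416 1.314 -2.744
vertex -1.392 0.771 -2.837
endloop
endfacet
facet normal -0.174 0.429 0.886
outer loop
vertex -1.676 1.47 -1.392
vertex -0.348 3.769 -2.243
vertex -2.156 3.226 -2.336
endloop
endfacet
facet normal 0.234 -0.857 0.460
outer loop
vertex 0.132 2.013 -1.299
vertex -1.676 1.47 -1.392
vertex 0.416 1.314 -2.744
endloop
endfacet
facet normal -0.174 0.429 0.886
outer loop
vertex 0.132 2.013 -1.299
vertex -0.348 3.769 -2.243
vertex -1.676 1.47 -1.392
endloop
endfacet
facet normal -0.234 0.857 -0.460
outer loop
vertex -2.156 3.226 -2.336
vertex -0.348 3.769 -2.243
vertex -1.872 2.527 -3.781
endloop
endfacet
facet normal 0.174 -0.429 -0.886
outer loop
vertex -0.064 3.07 -3.688
vertex 0.416 1.314 -2.744
vertex -1.872 2.527 -3.781
endloop
endfacet
facet normal -0.234 0.857 -0.460
outer loop
vertex -1.872 2.527 -3.781
vertex -0.348 3.769 -2.243
vertex -0.064 3.07 -3.688
endloop
endfacet
facet normal 0.956 0.288 0.049
outer loop
vertex -0.064 3.07 -3.688
vertex 0.132 2.013 -1.299
vertex 0.416 1.314 -2.744
endloop
endfacet
facet normal 0.956 0.288 0.049
outer loop
vertex -0.348 3.769 -2.243
vertex 0.132 2.013 -1.299
vertex -0.064 3.07 -3.688
endloop
endfacet

endsolid


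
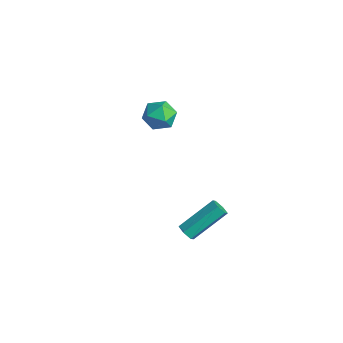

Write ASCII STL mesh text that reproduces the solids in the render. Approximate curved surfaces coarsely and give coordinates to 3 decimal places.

solid 
facet normal -0.928 -0.371 0.012
outer loop
vertex -4.054 2.369 -2.169
vertex -3.699 1.481 -2.186
vertex -3.862 1.916 -1.349
endloop
endfacet
facet normal -0.900 0.257 0.352
outer loop
vertex -4.054 2.369 -2.169
vertex -3.862 1.916 -1.349
vertex -3.637 2.841 -1.448
endloop
endfacet
facet normal -0.658 0.745 -0.108
outer loop
vertex -4.054 2.369 -2.169
vertex -3.637 2.841 -1.448
vertex -3.336 2.977 -2.346
endloop
endfacet
facet normal -0.537 0.421 -0.731
outer loop
vertex -4.054 2.369 -2.169
vertex -3.336 2.977 -2.346
vertex -3.374 2.137 -2.802
endloop
endfacet
facet normal -0.704 -0.269 -0.658
outer loop
vertex -4.054 2.369 -2.169
vertex -3.374 2.137 -2.802
vertex -3.699 1.481 -2.186
endloop
endfacet
facet normal -0.427 0.198 0.882
outer loop
vertex -3.637 2.841 -1.448
vertex -3.862 1.916 -1.349
vertex -3.026 2.243 -1.018
endloop
endfacet
facet normal -0.473 -0.816 0.332
outer loop
vertex -3.862 1.916 -1.349
vertex -3.699 1.481 -2.186
vertex -3.064 1.403 -1.474
endloop
endfacet
facet normal -0.109 -0.651 -0.751
outer loop
vertex -3.699 1.481 -2.186
vertex -3.374 2.137 -2.802
vertex -2.763 1.539 -2.372
endloop
endfacet
facet normal 0.163 0.465 -0.870
outer loop
vertex -3.374 2.137 -2.802
vertex -3.336 2.977 -2.346
vertex -2.538 2.464 -2.471
endloop
endfacet
facet normal -0.034 0.990 0.139
outer loop
vertex -3.336 2.977 -2.346
vertex -3.637 2.841 -1.448
vertex -2.701 2.899 -1.634
endloop
endfacet
facet normal 0.537 -0.421 0.731
outer loop
vertex -2.346 2.011 -1.651
vertex -3.026 2.243 -1.018
vertex -3.064 1.403 -1.474
endloop
endfacet
facet normal 0.658 -0.745 0.108
outer loop
vertex -2.346 2.011 -1.651
vertex -3.064 1.403 -1.474
vertex -2.763 1.539 -2.372
endloop
endfacet
facet normal 0.900 -0.257 -0.352
outer loop
vertex -2.346 2.011 -1.651
vertex -2.763 1.539 -2.372
vertex -2.538 2.464 -2.471
endloop
endfacet
facet normal 0.928 0.371 -0.012
outer loop
vertex -2.346 2.011 -1.651
vertex -2.538 2.464 -2.471
vertex -2.701 2.899 -1.634
endloop
endfacet
facet normal 0.704 0.269 0.658
outer loop
vertex -2.346 2.011 -1.651
vertex -2.701 2.899 -1.634
vertex -3.026 2.243 -1.018
endloop
endfacet
facet normal -0.163 -0.465 0.870
outer loop
vertex -3.064 1.403 -1.474
vertex -3.026 2.243 -1.018
vertex -3.862 1.916 -1.349
endloop
endfacet
facet normal 0.034 -0.990 -0.139
outer loop
vertex -2.763 1.539 -2.372
vertex -3.064 1.403 -1.474
vertex -3.699 1.481 -2.186
endloop
endfacet
facet normal 0.427 -0.198 -0.882
outer loop
vertex -2.538 2.464 -2.471
vertex -2.763 1.539 -2.372
vertex -3.374 2.137 -2.802
endloop
endfacet
facet normal 0.473 0.816 -0.332
outer loop
vertex -2.701 2.899 -1.634
vertex -2.538 2.464 -2.471
vertex -3.336 2.977 -2.346
endloop
endfacet
facet normal 0.109 0.651 0.751
outer loop
vertex -3.026 2.243 -1.018
vertex -2.701 2.899 -1.634
vertex -3.637 2.841 -1.448
endloop
endfacet
facet normal -0.095 -0.809 -0.580
outer loop
vertex 3.582 -0.114 -4.91
vertex 3.277 -0.336 -4.551
vertex 3.067 -0.043 -4.925
endloop
endfacet
facet normal 0.103 0.574 -0.813
outer loop
vertex 3.582 -0.114 -4.91
vertex 3.067 -0.043 -4.925
vertex 3.787 1.639 -3.647
endloop
endfacet
facet normal 0.104 0.573 -0.813
outer loop
vertex 3.787 1.639 -3.647
vertex 3.067 -0.043 -4.925
vertex 3.272 1.71 -3.663
endloop
endfacet
facet normal 0.093 0.808 0.582
outer loop
vertex 3.787 1.639 -3.647
vertex 3.272 1.71 -3.663
vertex 3.483 1.416 -3.289
endloop
endfacet
facet normal -0.093 -0.809 -0.581
outer loop
vertex 3.067 -0.043 -4.925
vertex 3.277 -0.336 -4.551
vertex 2.762 -0.265 -4.567
endloop
endfacet
facet normal -0.804 0.406 -0.433
outer loop
vertex 3.067 -0.043 -4.925
vertex 2.762 -0.265 -4.567
vertex 3.272 1.71 -3.663
endloop
endfacet
facet normal -0.806 0.406 -0.432
outer loop
vertex 3.272 1.71 -3.663
vertex 2.762 -0.265 -4.567
vertex 2.968 1.488 -3.304
endloop
endfacet
facet normal 0.096 0.808 0.581
outer loop
vertex 3.272 1.71 -3.663
vertex 2.968 1.488 -3.304
vertex 3.483 1.416 -3.289
endloop
endfacet
facet normal -0.093 -0.808 -0.582
outer loop
vertex 2.762 -0.265 -4.567
vertex 3.277 -0.336 -4.551
vertex 2.973 -0.559 -4.193
endloop
endfacet
facet normal -0.909 -0.168 0.381
outer loop
vertex 2.762 -0.265 -4.567
vertex 2.973 -0.559 -4.193
vertex 2.968 1.488 -3.304
endloop
endfacet
facet normal -0.910 -0.167 0.380
outer loop
vertex 2.968 1.488 -3.304
vertex 2.973 -0.559 -4.193
vertex 3.178 1.194 -2.93
endloop
endfacet
facet normal 0.096 0.808 0.581
outer loop
vertex 2.968 1.488 -3.304
vertex 3.178 1.194 -2.93
vertex 3.483 1.416 -3.289
endloop
endfacet
facet normal -0.093 -0.808 -0.582
outer loop
vertex 2.973 -0.559 -4.193
vertex 3.277 -0.336 -4.551
vertex 3.488 -0.63 -4.177
endloop
endfacet
facet normal -0.104 -0.573 0.813
outer loop
vertex 2.973 -0.559 -4.193
vertex 3.488 -0.63 -4.177
vertex 3.178 1.194 -2.93
endloop
endfacet
facet normal -0.103 -0.573 0.813
outer loop
vertex 3.178 1.194 -2.93
vertex 3.488 -0.63 -4.177
vertex 3.693 1.123 -2.915
endloop
endfacet
facet normal 0.095 0.809 0.580
outer loop
vertex 3.178 1.194 -2.93
vertex 3.693 1.123 -2.915
vertex 3.483 1.416 -3.289
endloop
endfacet
facet normal -0.096 -0.808 -0.581
outer loop
vertex 3.488 -0.63 -4.177
vertex 3.277 -0.336 -4.551
vertex 3.792 -0.408 -4.536
endloop
endfacet
facet normal 0.806 -0.405 0.432
outer loop
vertex 3.488 -0.63 -4.177
vertex 3.792 -0.408 -4.536
vertex 3.693 1.123 -2.915
endloop
endfacet
facet normal 0.804 -0.407 0.433
outer loop
vertex 3.693 1.123 -2.915
vertex 3.792 -0.408 -4.536
vertex 3.998 1.345 -3.273
endloop
endfacet
facet normal 0.093 0.809 0.581
outer loop
vertex 3.693 1.123 -2.915
vertex 3.998 1.345 -3.273
vertex 3.483 1.416 -3.289
endloop
endfacet
facet normal -0.096 -0.808 -0.581
outer loop
vertex 3.792 -0.408 -4.536
vertex 3.277 -0.336 -4.551
vertex 3.582 -0.114 -4.91
endloop
endfacet
facet normal 0.910 0.167 -0.380
outer loop
vertex 3.792 -0.408 -4.536
vertex 3.582 -0.114 -4.91
vertex 3.998 1.345 -3.273
endloop
endfacet
facet normal 0.909 0.168 -0.381
outer loop
vertex 3.998 1.345 -3.273
vertex 3.582 -0.114 -4.91
vertex 3.787 1.639 -3.647
endloop
endfacet
facet normal 0.093 0.808 0.582
outer loop
vertex 3.998 1.345 -3.273
vertex 3.787 1.639 -3.647
vertex 3.483 1.416 -3.289
endloop
endfacet

endsolid


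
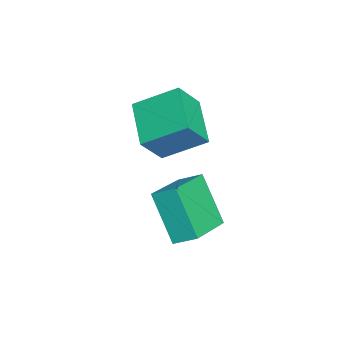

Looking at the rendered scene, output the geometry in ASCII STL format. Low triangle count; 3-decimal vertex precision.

solid 
facet normal -0.898 -0.220 0.380
outer loop
vertex -0.59 -2.071 3.157
vertex -0.59 -0.426 4.108
vertex -1.262 -1.383 1.967
endloop
endfacet
facet normal 0.000 -0.866 -0.501
outer loop
vertex 0.57 -0.934 1.192
vertex -0.59 -2.071 3.157
vertex -1.262 -1.383 1.967
endloop
endfacet
facet normal -0.898 -0.220 0.380
outer loop
vertex -1.262 -1.383 1.967
vertex -0.59 -0.426 4.108
vertex -1.262 0.262 2.918
endloop
endfacet
facet normal -0.439 0.450 -0.778
outer loop
vertex -1.262 0.262 2.918
vertex 0.57 -0.934 1.192
vertex -1.262 -1.383 1.967
endloop
endfacet
facet normal 0.439 -0.450 0.778
outer loop
vertex -0.59 -2.071 3.157
vertex 1.242 0.023 3.333
vertex -0.59 -0.426 4.108
endloop
endfacet
facet normal 0.000 -0.866 -0.501
outer loop
vertex 1.242 -1.622 2.382
vertex -0.59 -2.071 3.157
vertex 0.57 -0.934 1.192
endloop
endfacet
facet normal 0.439 -0.450 0.778
outer loop
vertex 1.242 -1.622 2.382
vertex 1.242 0.023 3.333
vertex -0.59 -2.071 3.157
endloop
endfacet
facet normal -0.000 0.866 0.501
outer loop
vertex -0.59 -0.426 4.108
vertex 1.242 0.023 3.333
vertex -1.262 0.262 2.918
endloop
endfacet
facet normal -0.439 0.450 -0.778
outer loop
vertex 0.57 0.711 2.143
vertex 0.57 -0.934 1.192
vertex -1.262 0.262 2.918
endloop
endfacet
facet normal -0.000 0.866 0.501
outer loop
vertex -1.262 0.262 2.918
vertex 1.242 0.023 3.333
vertex 0.57 0.711 2.143
endloop
endfacet
facet normal 0.898 0.220 -0.380
outer loop
vertex 0.57 0.711 2.143
vertex 1.242 -1.622 2.382
vertex 0.57 -0.934 1.192
endloop
endfacet
facet normal 0.898 0.220 -0.380
outer loop
vertex 1.242 0.023 3.333
vertex 1.242 -1.622 2.382
vertex 0.57 0.711 2.143
endloop
endfacet
facet normal -0.873 0.370 -0.316
outer loop
vertex 1.476 -0.291 0.764
vertex 1.657 0.545 1.243
vertex 2.454 0.508 -1.0
endloop
endfacet
facet normal -0.185 -0.853 -0.489
outer loop
vertex 4.323 -0.285 -0.323
vertex 1.476 -0.291 0.764
vertex 2.454 0.508 -1.0
endloop
endfacet
facet normal -0.873 0.370 -0.316
outer loop
vertex 2.454 0.508 -1.0
vertex 1.657 0.545 1.243
vertex 2.635 1.344 -0.521
endloop
endfacet
facet normal 0.451 0.368 -0.813
outer loop
vertex 2.635 1.344 -0.521
vertex 4.323 -0.285 -0.323
vertex 2.454 0.508 -1.0
endloop
endfacet
facet normal -0.451 -0.368 0.813
outer loop
vertex 1.476 -0.291 0.764
vertex 3.526 -0.248 1.92
vertex 1.657 0.545 1.243
endloop
endfacet
facet normal -0.185 -0.853 -0.489
outer loop
vertex 3.345 -1.084 1.441
vertex 1.476 -0.291 0.764
vertex 4.323 -0.285 -0.323
endloop
endfacet
facet normal -0.451 -0.368 0.813
outer loop
vertex 3.345 -1.084 1.441
vertex 3.526 -0.248 1.92
vertex 1.476 -0.291 0.764
endloop
endfacet
facet normal 0.185 0.853 0.489
outer loop
vertex 1.657 0.545 1.243
vertex 3.526 -0.248 1.92
vertex 2.635 1.344 -0.521
endloop
endfacet
facet normal 0.451 0.368 -0.813
outer loop
vertex 4.504 0.551 0.156
vertex 4.323 -0.285 -0.323
vertex 2.635 1.344 -0.521
endloop
endfacet
facet normal 0.185 0.853 0.489
outer loop
vertex 2.635 1.344 -0.521
vertex 3.526 -0.248 1.92
vertex 4.504 0.551 0.156
endloop
endfacet
facet normal 0.873 -0.370 0.316
outer loop
vertex 4.504 0.551 0.156
vertex 3.345 -1.084 1.441
vertex 4.323 -0.285 -0.323
endloop
endfacet
facet normal 0.873 -0.370 0.316
outer loop
vertex 3.526 -0.248 1.92
vertex 3.345 -1.084 1.441
vertex 4.504 0.551 0.156
endloop
endfacet

endsolid


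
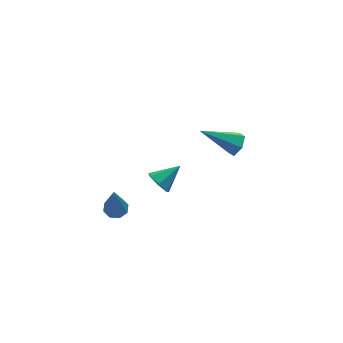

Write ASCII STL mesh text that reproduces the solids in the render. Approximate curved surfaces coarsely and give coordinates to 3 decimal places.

solid 
facet normal -0.827 -0.163 -0.537
outer loop
vertex -1.429 0.776 -0.364
vertex -1.723 0.55 0.157
vertex -1.701 1.152 -0.059
endloop
endfacet
facet normal 0.598 0.719 -0.353
outer loop
vertex -1.429 0.776 -0.364
vertex -1.701 1.152 -0.059
vertex -0.697 0.75 0.823
endloop
endfacet
facet normal -0.828 -0.162 -0.537
outer loop
vertex -1.701 1.152 -0.059
vertex -1.723 0.55 0.157
vertex -1.99 1.074 0.41
endloop
endfacet
facet normal 0.157 0.954 0.256
outer loop
vertex -1.701 1.152 -0.059
vertex -1.99 1.074 0.41
vertex -0.697 0.75 0.823
endloop
endfacet
facet normal -0.827 -0.161 -0.538
outer loop
vertex -1.99 1.074 0.41
vertex -1.723 0.55 0.157
vertex -2.078 0.601 0.687
endloop
endfacet
facet normal -0.139 0.520 0.843
outer loop
vertex -1.99 1.074 0.41
vertex -2.078 0.601 0.687
vertex -0.697 0.75 0.823
endloop
endfacet
facet normal -0.827 -0.162 -0.538
outer loop
vertex -2.078 0.601 0.687
vertex -1.723 0.55 0.157
vertex -1.899 0.09 0.566
endloop
endfacet
facet normal -0.068 -0.252 0.965
outer loop
vertex -2.078 0.601 0.687
vertex -1.899 0.09 0.566
vertex -0.697 0.75 0.823
endloop
endfacet
facet normal -0.828 -0.161 -0.537
outer loop
vertex -1.899 0.09 0.566
vertex -1.723 0.55 0.157
vertex -1.588 -0.075 0.136
endloop
endfacet
facet normal 0.318 -0.785 0.531
outer loop
vertex -1.899 0.09 0.566
vertex -1.588 -0.075 0.136
vertex -0.697 0.75 0.823
endloop
endfacet
facet normal -0.828 -0.161 -0.537
outer loop
vertex -1.588 -0.075 0.136
vertex -1.723 0.55 0.157
vertex -1.379 0.23 -0.278
endloop
endfacet
facet normal 0.726 -0.675 -0.131
outer loop
vertex -1.588 -0.075 0.136
vertex -1.379 0.23 -0.278
vertex -0.697 0.75 0.823
endloop
endfacet
facet normal -0.828 -0.160 -0.537
outer loop
vertex -1.379 0.23 -0.278
vertex -1.723 0.55 0.157
vertex -1.429 0.776 -0.364
endloop
endfacet
facet normal 0.851 -0.005 -0.525
outer loop
vertex -1.379 0.23 -0.278
vertex -1.429 0.776 -0.364
vertex -0.697 0.75 0.823
endloop
endfacet
facet normal 0.126 0.333 -0.934
outer loop
vertex -3.304 -0.099 -0.727
vertex -3.683 0.278 -0.644
vertex -3.147 0.254 -0.58
endloop
endfacet
facet normal 0.864 -0.465 0.194
outer loop
vertex -3.304 -0.099 -0.727
vertex -3.147 0.254 -0.58
vertex -3.957 -0.438 1.364
endloop
endfacet
facet normal 0.126 0.334 -0.934
outer loop
vertex -3.147 0.254 -0.58
vertex -3.683 0.278 -0.644
vertex -3.303 0.621 -0.47
endloop
endfacet
facet normal 0.865 0.235 0.444
outer loop
vertex -3.147 0.254 -0.58
vertex -3.303 0.621 -0.47
vertex -3.957 -0.438 1.364
endloop
endfacet
facet normal 0.128 0.333 -0.934
outer loop
vertex -3.303 0.621 -0.47
vertex -3.683 0.278 -0.644
vertex -3.682 0.786 -0.463
endloop
endfacet
facet normal 0.340 0.757 0.558
outer loop
vertex -3.303 0.621 -0.47
vertex -3.682 0.786 -0.463
vertex -3.957 -0.438 1.364
endloop
endfacet
facet normal 0.128 0.333 -0.934
outer loop
vertex -3.682 0.786 -0.463
vertex -3.683 0.278 -0.644
vertex -4.061 0.654 -0.562
endloop
endfacet
facet normal -0.397 0.789 0.469
outer loop
vertex -3.682 0.786 -0.463
vertex -4.061 0.654 -0.562
vertex -3.957 -0.438 1.364
endloop
endfacet
facet normal 0.128 0.332 -0.934
outer loop
vertex -4.061 0.654 -0.562
vertex -3.683 0.278 -0.644
vertex -4.218 0.301 -0.709
endloop
endfacet
facet normal -0.921 0.315 0.228
outer loop
vertex -4.061 0.654 -0.562
vertex -4.218 0.301 -0.709
vertex -3.957 -0.438 1.364
endloop
endfacet
facet normal 0.128 0.333 -0.934
outer loop
vertex -4.218 0.301 -0.709
vertex -3.683 0.278 -0.644
vertex -4.062 -0.065 -0.818
endloop
endfacet
facet normal -0.922 -0.387 -0.022
outer loop
vertex -4.218 0.301 -0.709
vertex -4.062 -0.065 -0.818
vertex -3.957 -0.438 1.364
endloop
endfacet
facet normal 0.127 0.334 -0.934
outer loop
vertex -4.062 -0.065 -0.818
vertex -3.683 0.278 -0.644
vertex -3.683 -0.231 -0.826
endloop
endfacet
facet normal -0.400 -0.906 -0.136
outer loop
vertex -4.062 -0.065 -0.818
vertex -3.683 -0.231 -0.826
vertex -3.957 -0.438 1.364
endloop
endfacet
facet normal 0.128 0.334 -0.934
outer loop
vertex -3.683 -0.231 -0.826
vertex -3.683 0.278 -0.644
vertex -3.304 -0.099 -0.727
endloop
endfacet
facet normal 0.339 -0.940 -0.046
outer loop
vertex -3.683 -0.231 -0.826
vertex -3.304 -0.099 -0.727
vertex -3.957 -0.438 1.364
endloop
endfacet
facet normal 0.800 -0.242 -0.549
outer loop
vertex 2.848 2.466 0.016
vertex 2.498 2.518 -0.517
vertex 2.81 3.028 -0.287
endloop
endfacet
facet normal 0.351 0.463 0.814
outer loop
vertex 2.848 2.466 0.016
vertex 2.81 3.028 -0.287
vertex 0.962 2.982 0.537
endloop
endfacet
facet normal 0.800 -0.242 -0.549
outer loop
vertex 2.81 3.028 -0.287
vertex 2.498 2.518 -0.517
vertex 2.459 3.08 -0.821
endloop
endfacet
facet normal 0.014 0.996 0.088
outer loop
vertex 2.81 3.028 -0.287
vertex 2.459 3.08 -0.821
vertex 0.962 2.982 0.537
endloop
endfacet
facet normal 0.800 -0.241 -0.549
outer loop
vertex 2.459 3.08 -0.821
vertex 2.498 2.518 -0.517
vertex 2.148 2.57 -1.05
endloop
endfacet
facet normal -0.559 0.599 -0.573
outer loop
vertex 2.459 3.08 -0.821
vertex 2.148 2.57 -1.05
vertex 0.962 2.982 0.537
endloop
endfacet
facet normal 0.800 -0.241 -0.549
outer loop
vertex 2.148 2.57 -1.05
vertex 2.498 2.518 -0.517
vertex 2.187 2.008 -0.746
endloop
endfacet
facet normal -0.795 -0.330 -0.509
outer loop
vertex 2.148 2.57 -1.05
vertex 2.187 2.008 -0.746
vertex 0.962 2.982 0.537
endloop
endfacet
facet normal 0.800 -0.241 -0.549
outer loop
vertex 2.187 2.008 -0.746
vertex 2.498 2.518 -0.517
vertex 2.537 1.956 -0.213
endloop
endfacet
facet normal -0.458 -0.862 0.217
outer loop
vertex 2.187 2.008 -0.746
vertex 2.537 1.956 -0.213
vertex 0.962 2.982 0.537
endloop
endfacet
facet normal 0.800 -0.241 -0.549
outer loop
vertex 2.537 1.956 -0.213
vertex 2.498 2.518 -0.517
vertex 2.848 2.466 0.016
endloop
endfacet
facet normal 0.115 -0.465 0.878
outer loop
vertex 2.537 1.956 -0.213
vertex 2.848 2.466 0.016
vertex 0.962 2.982 0.537
endloop
endfacet

endsolid


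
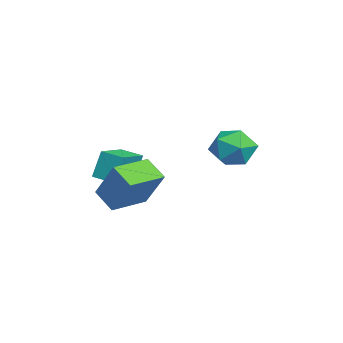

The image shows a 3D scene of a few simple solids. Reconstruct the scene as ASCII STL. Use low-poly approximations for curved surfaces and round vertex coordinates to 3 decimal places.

solid 
facet normal -0.626 0.780 -0.001
outer loop
vertex 1.127 -0.357 0.744
vertex 1.949 0.305 2.311
vertex 1.865 0.234 0.107
endloop
endfacet
facet normal -0.435 -0.350 -0.829
outer loop
vertex 2.891 -1.045 0.109
vertex 1.127 -0.357 0.744
vertex 1.865 0.234 0.107
endloop
endfacet
facet normal -0.625 0.780 -0.001
outer loop
vertex 1.865 0.234 0.107
vertex 1.949 0.305 2.311
vertex 2.688 0.896 1.674
endloop
endfacet
facet normal 0.647 0.518 -0.559
outer loop
vertex 2.688 0.896 1.674
vertex 2.891 -1.045 0.109
vertex 1.865 0.234 0.107
endloop
endfacet
facet normal -0.647 -0.518 0.559
outer loop
vertex 1.127 -0.357 0.744
vertex 2.975 -0.974 2.313
vertex 1.949 0.305 2.311
endloop
endfacet
facet normal -0.435 -0.350 -0.830
outer loop
vertex 2.152 -1.636 0.746
vertex 1.127 -0.357 0.744
vertex 2.891 -1.045 0.109
endloop
endfacet
facet normal -0.647 -0.518 0.559
outer loop
vertex 2.152 -1.636 0.746
vertex 2.975 -0.974 2.313
vertex 1.127 -0.357 0.744
endloop
endfacet
facet normal 0.435 0.350 0.830
outer loop
vertex 1.949 0.305 2.311
vertex 2.975 -0.974 2.313
vertex 2.688 0.896 1.674
endloop
endfacet
facet normal 0.648 0.518 -0.559
outer loop
vertex 3.713 -0.383 1.676
vertex 2.891 -1.045 0.109
vertex 2.688 0.896 1.674
endloop
endfacet
facet normal 0.435 0.350 0.829
outer loop
vertex 2.688 0.896 1.674
vertex 2.975 -0.974 2.313
vertex 3.713 -0.383 1.676
endloop
endfacet
facet normal 0.625 -0.780 0.002
outer loop
vertex 3.713 -0.383 1.676
vertex 2.152 -1.636 0.746
vertex 2.891 -1.045 0.109
endloop
endfacet
facet normal 0.626 -0.780 0.001
outer loop
vertex 2.975 -0.974 2.313
vertex 2.152 -1.636 0.746
vertex 3.713 -0.383 1.676
endloop
endfacet
facet normal 0.532 0.609 0.588
outer loop
vertex 0.067 4.574 2.211
vertex -0.037 3.91 2.992
vertex 0.765 3.828 2.351
endloop
endfacet
facet normal 0.736 0.671 -0.094
outer loop
vertex 0.067 4.574 2.211
vertex 0.765 3.828 2.351
vertex 0.437 4.055 1.401
endloop
endfacet
facet normal 0.166 0.863 -0.477
outer loop
vertex 0.067 4.574 2.211
vertex 0.437 4.055 1.401
vertex -0.567 4.278 1.455
endloop
endfacet
facet normal -0.391 0.920 -0.033
outer loop
vertex 0.067 4.574 2.211
vertex -0.567 4.278 1.455
vertex -0.861 4.188 2.439
endloop
endfacet
facet normal -0.163 0.762 0.626
outer loop
vertex 0.067 4.574 2.211
vertex -0.861 4.188 2.439
vertex -0.037 3.91 2.992
endloop
endfacet
facet normal 0.947 0.028 -0.320
outer loop
vertex 0.437 4.055 1.401
vertex 0.765 3.828 2.351
vertex 0.561 3.072 1.681
endloop
endfacet
facet normal 0.618 -0.073 0.783
outer loop
vertex 0.765 3.828 2.351
vertex -0.037 3.91 2.992
vertex 0.267 2.982 2.665
endloop
endfacet
facet normal -0.507 0.176 0.844
outer loop
vertex -0.037 3.91 2.992
vertex -0.861 4.188 2.439
vertex -0.737 3.205 2.719
endloop
endfacet
facet normal -0.874 0.432 -0.222
outer loop
vertex -0.861 4.188 2.439
vertex -0.567 4.278 1.455
vertex -1.065 3.432 1.769
endloop
endfacet
facet normal 0.025 0.339 -0.940
outer loop
vertex -0.567 4.278 1.455
vertex 0.437 4.055 1.401
vertex -0.263 3.35 1.128
endloop
endfacet
facet normal 0.391 -0.920 0.033
outer loop
vertex -0.367 2.686 1.909
vertex 0.561 3.072 1.681
vertex 0.267 2.982 2.665
endloop
endfacet
facet normal -0.166 -0.863 0.477
outer loop
vertex -0.367 2.686 1.909
vertex 0.267 2.982 2.665
vertex -0.737 3.205 2.719
endloop
endfacet
facet normal -0.736 -0.671 0.094
outer loop
vertex -0.367 2.686 1.909
vertex -0.737 3.205 2.719
vertex -1.065 3.432 1.769
endloop
endfacet
facet normal -0.532 -0.609 -0.588
outer loop
vertex -0.367 2.686 1.909
vertex -1.065 3.432 1.769
vertex -0.263 3.35 1.128
endloop
endfacet
facet normal 0.163 -0.762 -0.626
outer loop
vertex -0.367 2.686 1.909
vertex -0.263 3.35 1.128
vertex 0.561 3.072 1.681
endloop
endfacet
facet normal 0.874 -0.432 0.222
outer loop
vertex 0.267 2.982 2.665
vertex 0.561 3.072 1.681
vertex 0.765 3.828 2.351
endloop
endfacet
facet normal -0.025 -0.339 0.940
outer loop
vertex -0.737 3.205 2.719
vertex 0.267 2.982 2.665
vertex -0.037 3.91 2.992
endloop
endfacet
facet normal -0.947 -0.028 0.320
outer loop
vertex -1.065 3.432 1.769
vertex -0.737 3.205 2.719
vertex -0.861 4.188 2.439
endloop
endfacet
facet normal -0.618 0.073 -0.783
outer loop
vertex -0.263 3.35 1.128
vertex -1.065 3.432 1.769
vertex -0.567 4.278 1.455
endloop
endfacet
facet normal 0.507 -0.176 -0.844
outer loop
vertex 0.561 3.072 1.681
vertex -0.263 3.35 1.128
vertex 0.437 4.055 1.401
endloop
endfacet
facet normal -0.854 0.448 -0.264
outer loop
vertex -2.481 -0.583 1.187
vertex -1.988 0.259 1.02
vertex -2.284 -0.946 -0.067
endloop
endfacet
facet normal -0.498 -0.851 0.168
outer loop
vertex -0.772 -1.739 0.4
vertex -2.481 -0.583 1.187
vertex -2.284 -0.946 -0.067
endloop
endfacet
facet normal -0.854 0.448 -0.264
outer loop
vertex -2.284 -0.946 -0.067
vertex -1.988 0.259 1.02
vertex -1.791 -0.104 -0.234
endloop
endfacet
facet normal 0.149 -0.276 -0.950
outer loop
vertex -1.791 -0.104 -0.234
vertex -0.772 -1.739 0.4
vertex -2.284 -0.946 -0.067
endloop
endfacet
facet normal -0.149 0.276 0.950
outer loop
vertex -2.481 -0.583 1.187
vertex -0.476 -0.534 1.487
vertex -1.988 0.259 1.02
endloop
endfacet
facet normal -0.498 -0.851 0.168
outer loop
vertex -0.969 -1.376 1.654
vertex -2.481 -0.583 1.187
vertex -0.772 -1.739 0.4
endloop
endfacet
facet normal -0.149 0.276 0.950
outer loop
vertex -0.969 -1.376 1.654
vertex -0.476 -0.534 1.487
vertex -2.481 -0.583 1.187
endloop
endfacet
facet normal 0.498 0.851 -0.168
outer loop
vertex -1.988 0.259 1.02
vertex -0.476 -0.534 1.487
vertex -1.791 -0.104 -0.234
endloop
endfacet
facet normal 0.149 -0.276 -0.950
outer loop
vertex -0.279 -0.897 0.233
vertex -0.772 -1.739 0.4
vertex -1.791 -0.104 -0.234
endloop
endfacet
facet normal 0.498 0.851 -0.168
outer loop
vertex -1.791 -0.104 -0.234
vertex -0.476 -0.534 1.487
vertex -0.279 -0.897 0.233
endloop
endfacet
facet normal 0.854 -0.448 0.264
outer loop
vertex -0.279 -0.897 0.233
vertex -0.969 -1.376 1.654
vertex -0.772 -1.739 0.4
endloop
endfacet
facet normal 0.854 -0.448 0.264
outer loop
vertex -0.476 -0.534 1.487
vertex -0.969 -1.376 1.654
vertex -0.279 -0.897 0.233
endloop
endfacet

endsolid


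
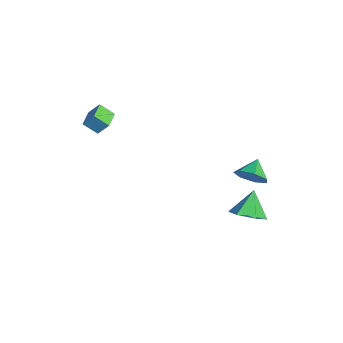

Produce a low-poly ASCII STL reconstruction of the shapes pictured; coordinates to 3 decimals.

solid 
facet normal 0.578 -0.403 -0.709
outer loop
vertex 3.086 3.99 -2.771
vertex 2.541 3.062 -2.688
vertex 2.214 3.819 -3.385
endloop
endfacet
facet normal -0.187 0.982 -0.008
outer loop
vertex 3.086 3.99 -2.771
vertex 2.214 3.819 -3.385
vertex 1.599 3.718 -1.532
endloop
endfacet
facet normal 0.578 -0.403 -0.709
outer loop
vertex 2.214 3.819 -3.385
vertex 2.541 3.062 -2.688
vertex 1.669 2.891 -3.302
endloop
endfacet
facet normal -0.844 0.473 -0.254
outer loop
vertex 2.214 3.819 -3.385
vertex 1.669 2.891 -3.302
vertex 1.599 3.718 -1.532
endloop
endfacet
facet normal 0.578 -0.403 -0.709
outer loop
vertex 1.669 2.891 -3.302
vertex 2.541 3.062 -2.688
vertex 1.996 2.133 -2.605
endloop
endfacet
facet normal -0.945 -0.309 0.107
outer loop
vertex 1.669 2.891 -3.302
vertex 1.996 2.133 -2.605
vertex 1.599 3.718 -1.532
endloop
endfacet
facet normal 0.578 -0.402 -0.710
outer loop
vertex 1.996 2.133 -2.605
vertex 2.541 3.062 -2.688
vertex 2.868 2.304 -1.992
endloop
endfacet
facet normal -0.389 -0.581 0.715
outer loop
vertex 1.996 2.133 -2.605
vertex 2.868 2.304 -1.992
vertex 1.599 3.718 -1.532
endloop
endfacet
facet normal 0.578 -0.402 -0.710
outer loop
vertex 2.868 2.304 -1.992
vertex 2.541 3.062 -2.688
vertex 3.413 3.233 -2.075
endloop
endfacet
facet normal 0.268 -0.072 0.961
outer loop
vertex 2.868 2.304 -1.992
vertex 3.413 3.233 -2.075
vertex 1.599 3.718 -1.532
endloop
endfacet
facet normal 0.578 -0.403 -0.710
outer loop
vertex 3.413 3.233 -2.075
vertex 2.541 3.062 -2.688
vertex 3.086 3.99 -2.771
endloop
endfacet
facet normal 0.369 0.710 0.599
outer loop
vertex 3.413 3.233 -2.075
vertex 3.086 3.99 -2.771
vertex 1.599 3.718 -1.532
endloop
endfacet
facet normal -0.440 -0.673 0.594
outer loop
vertex -1.758 -4.271 4.411
vertex -2.678 -3.708 4.367
vertex -2.06 -4.832 3.551
endloop
endfacet
facet normal 0.852 -0.522 0.041
outer loop
vertex -1.602 -4.132 2.933
vertex -1.758 -4.271 4.411
vertex -2.06 -4.832 3.551
endloop
endfacet
facet normal -0.440 -0.673 0.594
outer loop
vertex -2.06 -4.832 3.551
vertex -2.678 -3.708 4.367
vertex -2.98 -4.269 3.507
endloop
endfacet
facet normal -0.282 -0.524 -0.803
outer loop
vertex -2.98 -4.269 3.507
vertex -1.602 -4.132 2.933
vertex -2.06 -4.832 3.551
endloop
endfacet
facet normal 0.282 0.524 0.803
outer loop
vertex -1.758 -4.271 4.411
vertex -2.22 -3.008 3.749
vertex -2.678 -3.708 4.367
endloop
endfacet
facet normal 0.852 -0.522 0.041
outer loop
vertex -1.3 -3.571 3.793
vertex -1.758 -4.271 4.411
vertex -1.602 -4.132 2.933
endloop
endfacet
facet normal 0.282 0.524 0.803
outer loop
vertex -1.3 -3.571 3.793
vertex -2.22 -3.008 3.749
vertex -1.758 -4.271 4.411
endloop
endfacet
facet normal -0.852 0.522 -0.041
outer loop
vertex -2.678 -3.708 4.367
vertex -2.22 -3.008 3.749
vertex -2.98 -4.269 3.507
endloop
endfacet
facet normal -0.282 -0.524 -0.803
outer loop
vertex -2.522 -3.569 2.889
vertex -1.602 -4.132 2.933
vertex -2.98 -4.269 3.507
endloop
endfacet
facet normal -0.852 0.522 -0.041
outer loop
vertex -2.98 -4.269 3.507
vertex -2.22 -3.008 3.749
vertex -2.522 -3.569 2.889
endloop
endfacet
facet normal 0.440 0.673 -0.594
outer loop
vertex -2.522 -3.569 2.889
vertex -1.3 -3.571 3.793
vertex -1.602 -4.132 2.933
endloop
endfacet
facet normal 0.440 0.673 -0.594
outer loop
vertex -2.22 -3.008 3.749
vertex -1.3 -3.571 3.793
vertex -2.522 -3.569 2.889
endloop
endfacet
facet normal 0.715 -0.551 -0.430
outer loop
vertex 2.386 3.44 0.956
vertex 1.86 3.421 0.106
vertex 2.548 4.085 0.399
endloop
endfacet
facet normal 0.120 0.631 0.766
outer loop
vertex 2.386 3.44 0.956
vertex 2.548 4.085 0.399
vertex 0.98 4.099 0.634
endloop
endfacet
facet normal 0.715 -0.551 -0.431
outer loop
vertex 2.548 4.085 0.399
vertex 1.86 3.421 0.106
vertex 2.192 4.231 -0.379
endloop
endfacet
facet normal 0.034 0.985 0.169
outer loop
vertex 2.548 4.085 0.399
vertex 2.192 4.231 -0.379
vertex 0.98 4.099 0.634
endloop
endfacet
facet normal 0.716 -0.551 -0.430
outer loop
vertex 2.192 4.231 -0.379
vertex 1.86 3.421 0.106
vertex 1.586 3.766 -0.792
endloop
endfacet
facet normal -0.397 0.842 -0.365
outer loop
vertex 2.192 4.231 -0.379
vertex 1.586 3.766 -0.792
vertex 0.98 4.099 0.634
endloop
endfacet
facet normal 0.716 -0.551 -0.430
outer loop
vertex 1.586 3.766 -0.792
vertex 1.86 3.421 0.106
vertex 1.187 3.042 -0.529
endloop
endfacet
facet normal -0.847 0.310 -0.432
outer loop
vertex 1.586 3.766 -0.792
vertex 1.187 3.042 -0.529
vertex 0.98 4.099 0.634
endloop
endfacet
facet normal 0.715 -0.551 -0.429
outer loop
vertex 1.187 3.042 -0.529
vertex 1.86 3.421 0.106
vertex 1.294 2.604 0.212
endloop
endfacet
facet normal -0.978 -0.210 0.017
outer loop
vertex 1.187 3.042 -0.529
vertex 1.294 2.604 0.212
vertex 0.98 4.099 0.634
endloop
endfacet
facet normal 0.715 -0.551 -0.430
outer loop
vertex 1.294 2.604 0.212
vertex 1.86 3.421 0.106
vertex 1.828 2.781 0.873
endloop
endfacet
facet normal -0.690 -0.327 0.645
outer loop
vertex 1.294 2.604 0.212
vertex 1.828 2.781 0.873
vertex 0.98 4.099 0.634
endloop
endfacet
facet normal 0.715 -0.551 -0.430
outer loop
vertex 1.828 2.781 0.873
vertex 1.86 3.421 0.106
vertex 2.386 3.44 0.956
endloop
endfacet
facet normal -0.202 0.048 0.978
outer loop
vertex 1.828 2.781 0.873
vertex 2.386 3.44 0.956
vertex 0.98 4.099 0.634
endloop
endfacet

endsolid
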